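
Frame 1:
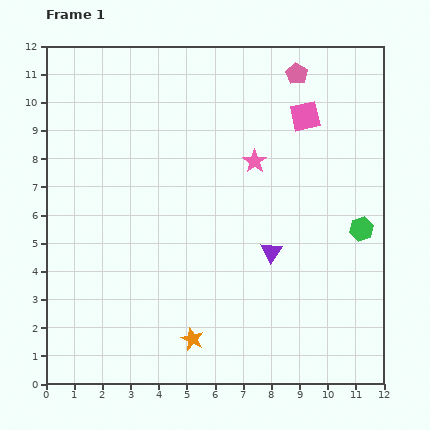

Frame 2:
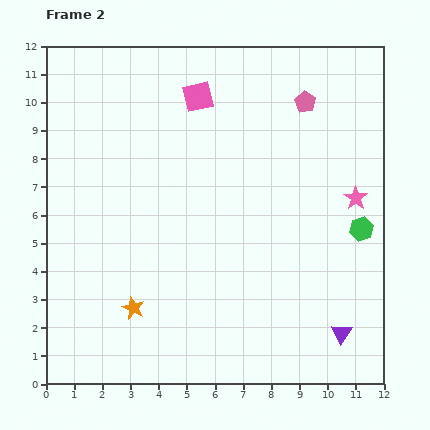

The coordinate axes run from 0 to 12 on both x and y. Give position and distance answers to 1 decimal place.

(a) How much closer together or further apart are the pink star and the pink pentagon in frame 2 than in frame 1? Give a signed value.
+0.4

Distance in frame 1: 3.4. Distance in frame 2: 3.8.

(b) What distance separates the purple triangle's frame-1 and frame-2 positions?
3.8

The purple triangle moved from (8.0, 4.7) to (10.5, 1.8), a distance of √(2.5² + 2.9²) ≈ 3.8.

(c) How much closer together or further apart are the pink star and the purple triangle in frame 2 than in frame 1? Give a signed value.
+1.5

Distance in frame 1: 3.3. Distance in frame 2: 4.8.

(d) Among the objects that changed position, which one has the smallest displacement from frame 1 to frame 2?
the pink pentagon

(moved 1.0)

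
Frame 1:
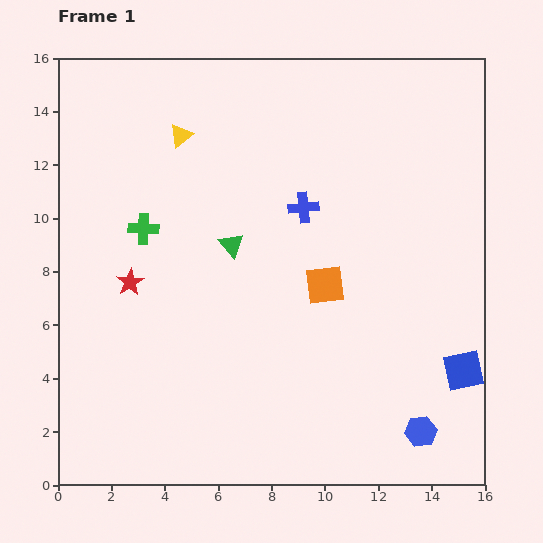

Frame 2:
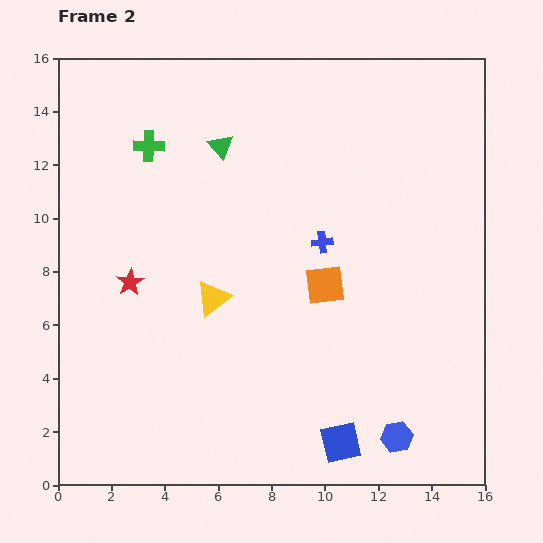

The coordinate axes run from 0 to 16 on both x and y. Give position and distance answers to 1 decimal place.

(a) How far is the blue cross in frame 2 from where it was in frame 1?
1.5

The blue cross moved from (9.2, 10.4) to (9.9, 9.1), a distance of √(0.7² + 1.3²) ≈ 1.5.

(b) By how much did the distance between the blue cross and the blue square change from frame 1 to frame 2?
-1.1

Distance in frame 1: 8.6. Distance in frame 2: 7.5.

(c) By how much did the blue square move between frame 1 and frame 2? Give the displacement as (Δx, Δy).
(-4.6, -2.7)

The blue square was at (15.2, 4.3) in frame 1 and (10.6, 1.6) in frame 2.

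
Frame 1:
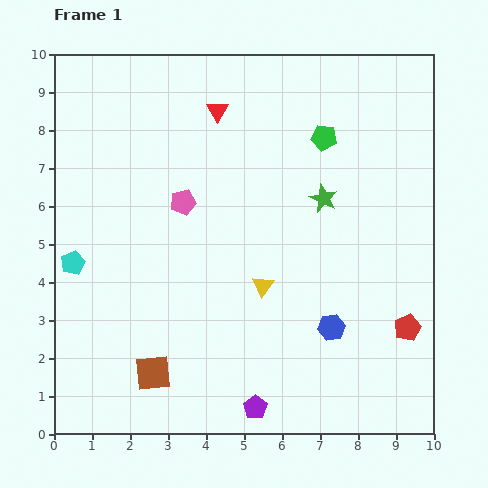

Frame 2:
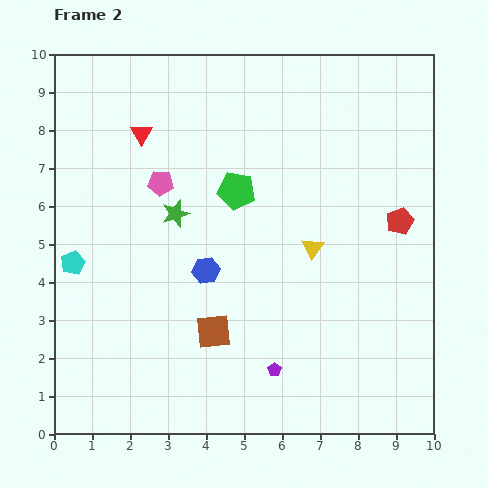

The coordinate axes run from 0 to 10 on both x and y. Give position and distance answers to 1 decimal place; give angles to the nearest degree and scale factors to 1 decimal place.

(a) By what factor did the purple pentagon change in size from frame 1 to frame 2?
0.6×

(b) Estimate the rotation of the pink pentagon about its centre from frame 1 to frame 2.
19° clockwise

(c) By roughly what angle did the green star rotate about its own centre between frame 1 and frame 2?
29° clockwise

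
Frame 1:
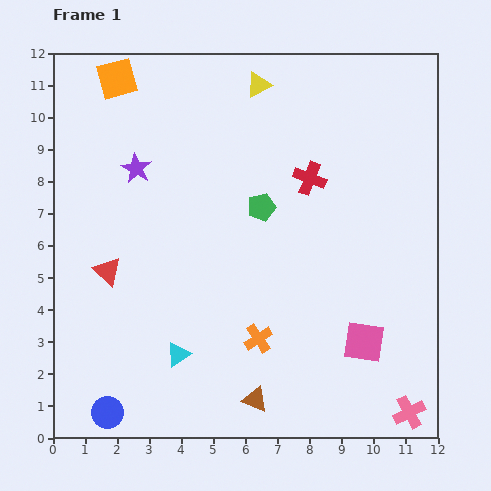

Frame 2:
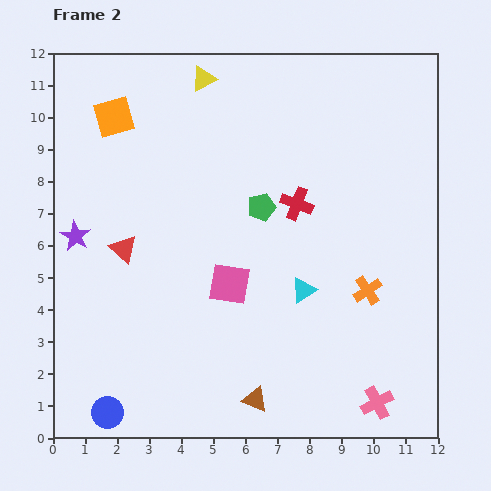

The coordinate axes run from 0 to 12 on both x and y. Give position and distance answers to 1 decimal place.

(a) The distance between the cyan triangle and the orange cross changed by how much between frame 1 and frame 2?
-0.5

Distance in frame 1: 2.5. Distance in frame 2: 2.0.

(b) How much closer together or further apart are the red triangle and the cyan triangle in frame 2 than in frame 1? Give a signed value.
+2.3

Distance in frame 1: 3.4. Distance in frame 2: 5.7.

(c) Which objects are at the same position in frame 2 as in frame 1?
the blue circle, the brown triangle, the green pentagon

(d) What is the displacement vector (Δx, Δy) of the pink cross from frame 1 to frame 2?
(-1.0, 0.3)

The pink cross was at (11.1, 0.8) in frame 1 and (10.1, 1.1) in frame 2.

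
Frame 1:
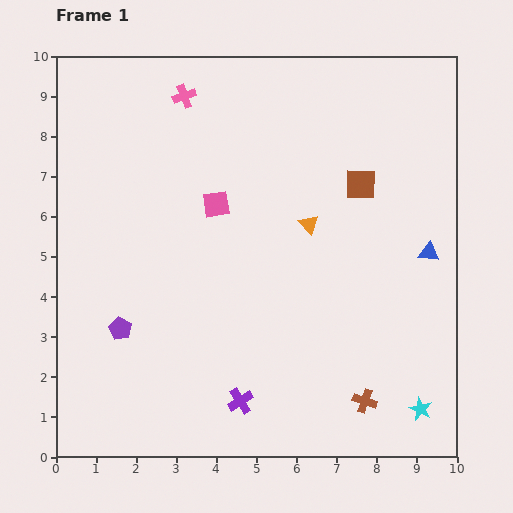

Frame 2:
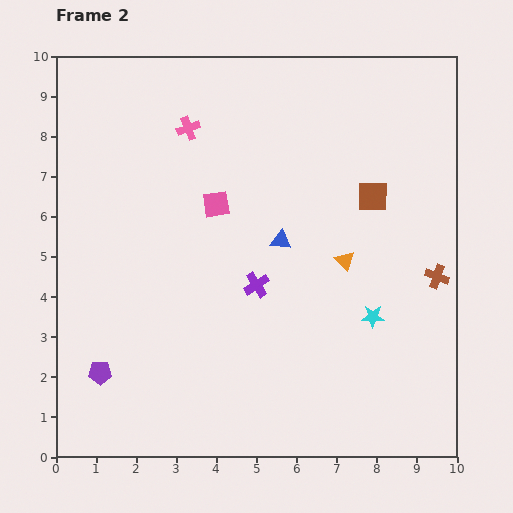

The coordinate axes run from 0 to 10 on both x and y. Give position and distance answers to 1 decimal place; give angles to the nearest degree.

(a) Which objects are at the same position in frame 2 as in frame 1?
the pink square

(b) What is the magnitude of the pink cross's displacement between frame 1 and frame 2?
0.8

The pink cross moved from (3.2, 9.0) to (3.3, 8.2), a distance of √(0.1² + 0.8²) ≈ 0.8.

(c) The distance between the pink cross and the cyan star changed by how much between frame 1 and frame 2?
-3.2

Distance in frame 1: 9.8. Distance in frame 2: 6.6.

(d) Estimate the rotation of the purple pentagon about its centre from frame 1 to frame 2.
31° counter-clockwise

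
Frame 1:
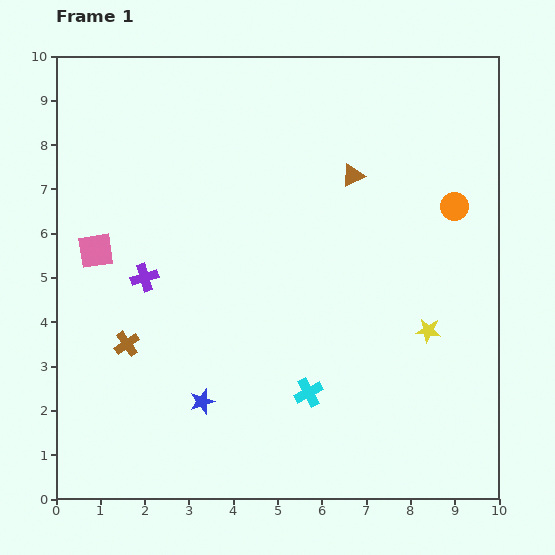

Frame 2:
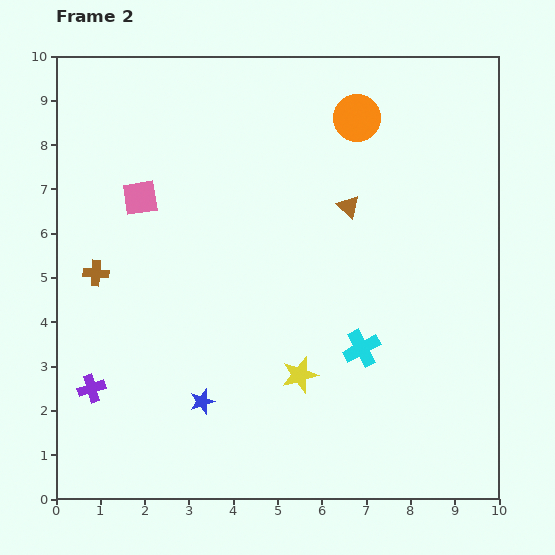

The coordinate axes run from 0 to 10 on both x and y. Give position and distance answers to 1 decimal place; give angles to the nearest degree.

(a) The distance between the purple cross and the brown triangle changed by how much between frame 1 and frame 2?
+1.9

Distance in frame 1: 5.2. Distance in frame 2: 7.1.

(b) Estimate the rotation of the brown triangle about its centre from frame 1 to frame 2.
51° counter-clockwise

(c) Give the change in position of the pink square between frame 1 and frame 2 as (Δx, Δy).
(1.0, 1.2)

The pink square was at (0.9, 5.6) in frame 1 and (1.9, 6.8) in frame 2.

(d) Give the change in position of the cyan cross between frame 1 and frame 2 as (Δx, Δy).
(1.2, 1.0)

The cyan cross was at (5.7, 2.4) in frame 1 and (6.9, 3.4) in frame 2.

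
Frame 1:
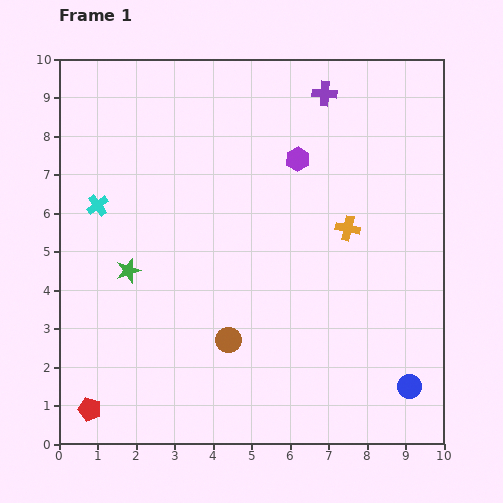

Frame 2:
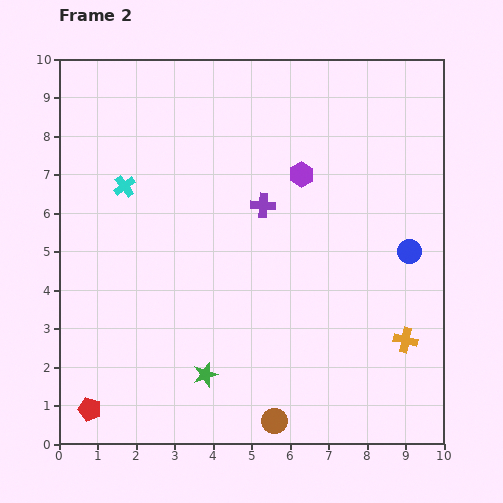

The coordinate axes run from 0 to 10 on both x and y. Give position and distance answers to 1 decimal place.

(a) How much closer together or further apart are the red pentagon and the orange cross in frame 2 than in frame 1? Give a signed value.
+0.2

Distance in frame 1: 8.2. Distance in frame 2: 8.4.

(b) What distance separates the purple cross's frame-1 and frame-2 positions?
3.3

The purple cross moved from (6.9, 9.1) to (5.3, 6.2), a distance of √(1.6² + 2.9²) ≈ 3.3.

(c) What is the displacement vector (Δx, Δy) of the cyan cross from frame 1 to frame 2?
(0.7, 0.5)

The cyan cross was at (1.0, 6.2) in frame 1 and (1.7, 6.7) in frame 2.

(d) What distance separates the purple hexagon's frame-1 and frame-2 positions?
0.4

The purple hexagon moved from (6.2, 7.4) to (6.3, 7.0), a distance of √(0.1² + 0.4²) ≈ 0.4.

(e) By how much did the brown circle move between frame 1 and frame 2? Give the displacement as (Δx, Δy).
(1.2, -2.1)

The brown circle was at (4.4, 2.7) in frame 1 and (5.6, 0.6) in frame 2.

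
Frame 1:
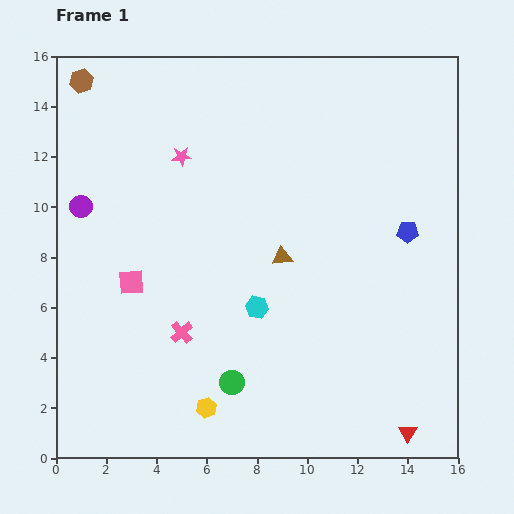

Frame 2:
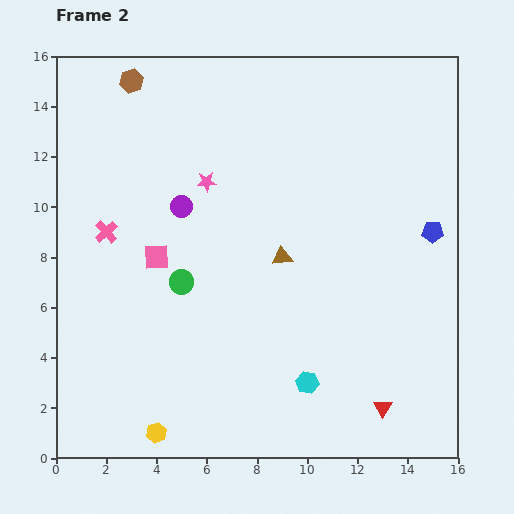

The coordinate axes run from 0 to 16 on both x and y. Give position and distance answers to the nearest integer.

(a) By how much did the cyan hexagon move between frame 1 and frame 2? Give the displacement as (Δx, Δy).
(2, -3)

The cyan hexagon was at (8, 6) in frame 1 and (10, 3) in frame 2.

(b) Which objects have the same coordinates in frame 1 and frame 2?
the brown triangle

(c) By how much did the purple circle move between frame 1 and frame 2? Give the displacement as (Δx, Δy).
(4, 0)

The purple circle was at (1, 10) in frame 1 and (5, 10) in frame 2.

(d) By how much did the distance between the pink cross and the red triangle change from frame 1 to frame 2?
+3

Distance in frame 1: 10. Distance in frame 2: 13.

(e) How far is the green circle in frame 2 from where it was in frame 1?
4

The green circle moved from (7, 3) to (5, 7), a distance of √(2² + 4²) ≈ 4.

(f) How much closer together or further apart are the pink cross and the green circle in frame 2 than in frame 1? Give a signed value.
+1

Distance in frame 1: 3. Distance in frame 2: 4.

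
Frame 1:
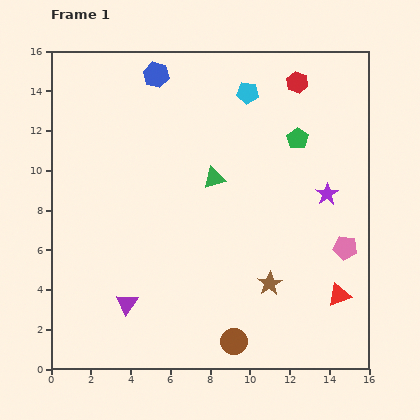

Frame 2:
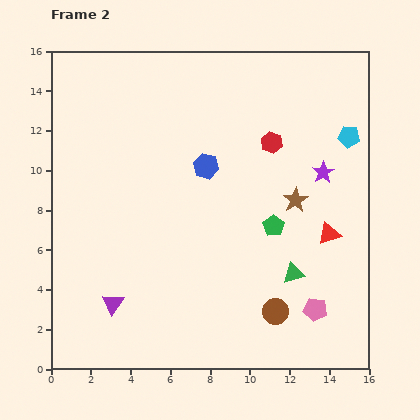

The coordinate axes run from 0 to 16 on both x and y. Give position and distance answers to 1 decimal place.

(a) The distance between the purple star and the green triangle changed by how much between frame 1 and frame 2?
-0.5

Distance in frame 1: 5.8. Distance in frame 2: 5.3.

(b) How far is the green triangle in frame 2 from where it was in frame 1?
6.2

The green triangle moved from (8.2, 9.6) to (12.2, 4.8), a distance of √(4.0² + 4.8²) ≈ 6.2.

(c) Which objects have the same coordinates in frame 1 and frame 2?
none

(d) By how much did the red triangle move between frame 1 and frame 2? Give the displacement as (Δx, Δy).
(-0.5, 3.1)

The red triangle was at (14.5, 3.7) in frame 1 and (14.0, 6.8) in frame 2.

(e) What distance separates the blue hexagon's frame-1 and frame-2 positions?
5.2

The blue hexagon moved from (5.3, 14.8) to (7.8, 10.2), a distance of √(2.5² + 4.6²) ≈ 5.2.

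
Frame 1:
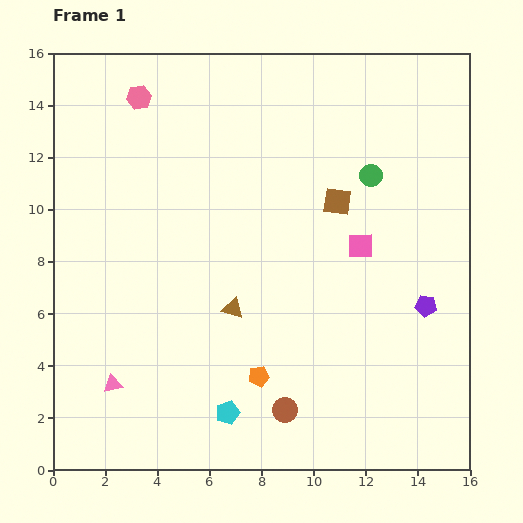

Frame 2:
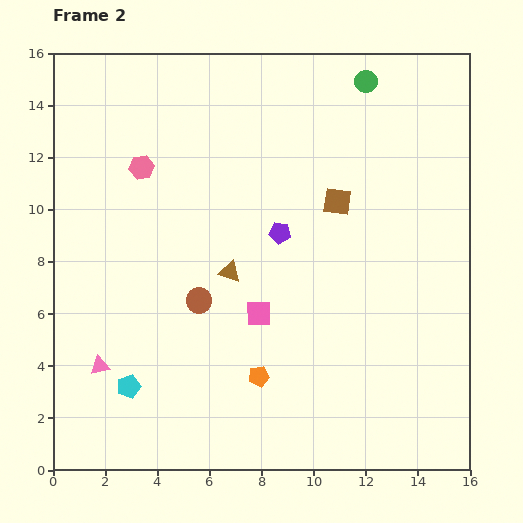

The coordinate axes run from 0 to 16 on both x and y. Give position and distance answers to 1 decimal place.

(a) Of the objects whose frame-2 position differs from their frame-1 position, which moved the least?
the pink triangle

(moved 0.9)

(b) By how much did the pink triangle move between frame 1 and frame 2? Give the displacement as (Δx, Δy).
(-0.5, 0.7)

The pink triangle was at (2.3, 3.3) in frame 1 and (1.8, 4.0) in frame 2.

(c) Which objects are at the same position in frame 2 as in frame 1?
the orange pentagon, the brown square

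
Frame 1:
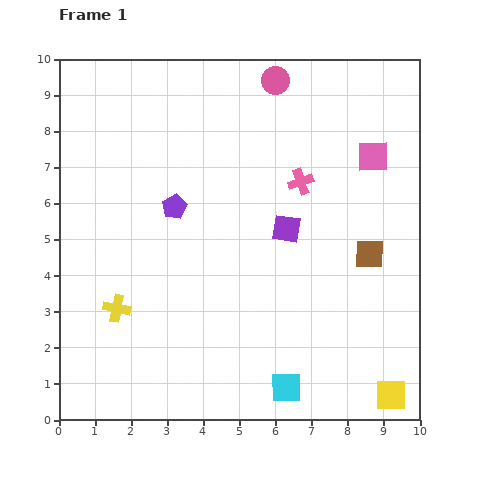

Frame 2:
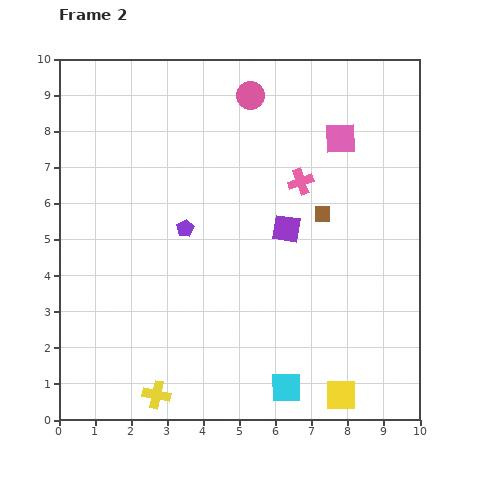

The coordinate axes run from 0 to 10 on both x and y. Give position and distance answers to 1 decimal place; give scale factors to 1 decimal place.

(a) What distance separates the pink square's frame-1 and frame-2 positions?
1.0

The pink square moved from (8.7, 7.3) to (7.8, 7.8), a distance of √(0.9² + 0.5²) ≈ 1.0.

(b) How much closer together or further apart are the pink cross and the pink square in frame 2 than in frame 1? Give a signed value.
-0.5

Distance in frame 1: 2.1. Distance in frame 2: 1.6.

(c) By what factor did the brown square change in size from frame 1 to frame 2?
0.6×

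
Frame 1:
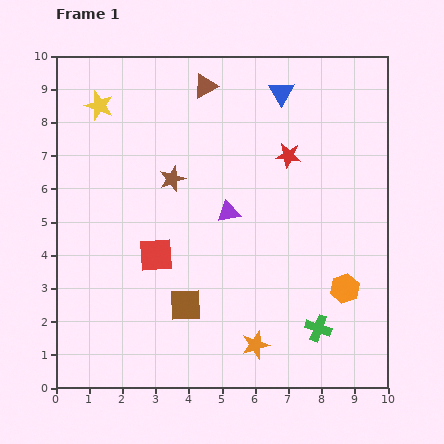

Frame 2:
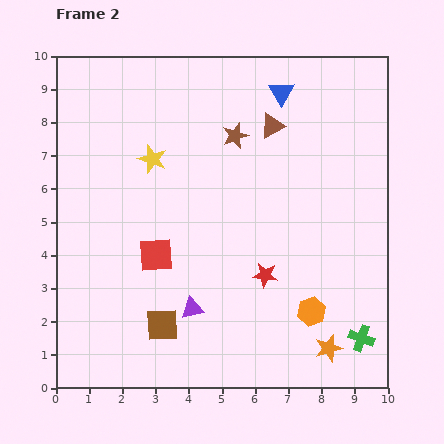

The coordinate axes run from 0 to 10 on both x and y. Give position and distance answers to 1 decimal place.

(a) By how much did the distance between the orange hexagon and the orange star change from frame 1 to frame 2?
-2.0

Distance in frame 1: 3.2. Distance in frame 2: 1.2.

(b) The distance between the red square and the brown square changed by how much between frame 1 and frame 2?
+0.4

Distance in frame 1: 1.7. Distance in frame 2: 2.1.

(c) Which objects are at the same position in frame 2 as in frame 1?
the blue triangle, the red square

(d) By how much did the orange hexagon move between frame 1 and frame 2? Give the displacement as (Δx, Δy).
(-1.0, -0.7)

The orange hexagon was at (8.7, 3.0) in frame 1 and (7.7, 2.3) in frame 2.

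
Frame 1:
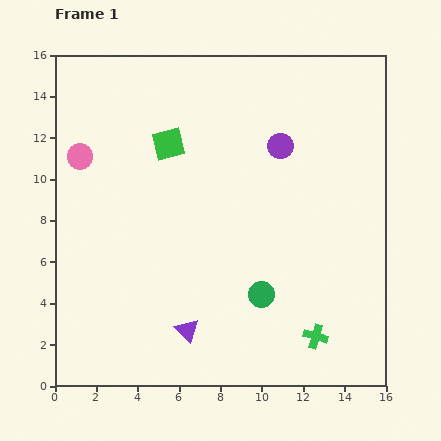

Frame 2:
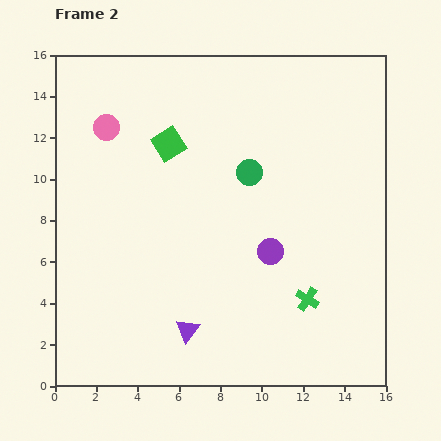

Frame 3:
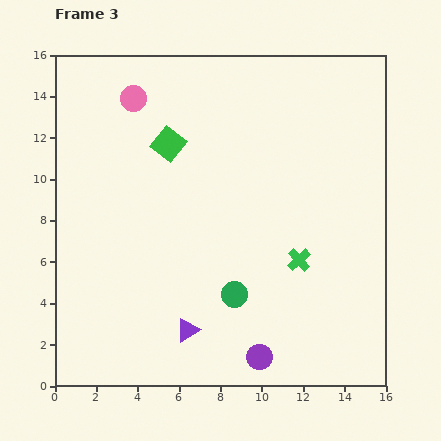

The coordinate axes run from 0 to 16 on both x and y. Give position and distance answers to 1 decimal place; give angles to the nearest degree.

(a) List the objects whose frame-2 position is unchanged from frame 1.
the green square, the purple triangle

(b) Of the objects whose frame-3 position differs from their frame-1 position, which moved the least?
the green circle

(moved 1.3)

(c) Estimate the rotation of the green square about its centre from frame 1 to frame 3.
38° counter-clockwise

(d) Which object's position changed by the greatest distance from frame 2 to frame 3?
the green circle

(moved 5.9; next 5.1)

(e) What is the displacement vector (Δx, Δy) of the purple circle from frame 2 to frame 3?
(-0.5, -5.1)

The purple circle was at (10.4, 6.5) in frame 2 and (9.9, 1.4) in frame 3.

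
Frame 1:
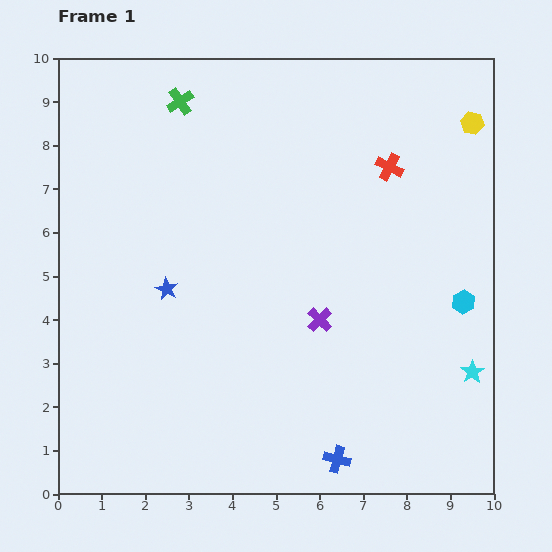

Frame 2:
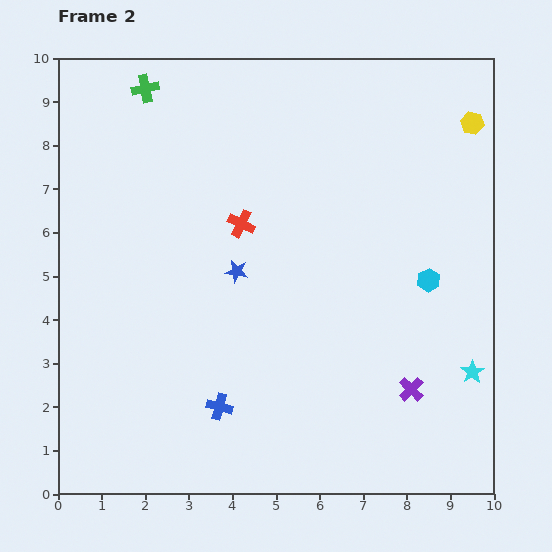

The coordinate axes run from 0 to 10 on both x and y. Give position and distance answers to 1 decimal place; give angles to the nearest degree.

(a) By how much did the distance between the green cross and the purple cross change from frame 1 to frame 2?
+3.3

Distance in frame 1: 5.9. Distance in frame 2: 9.2.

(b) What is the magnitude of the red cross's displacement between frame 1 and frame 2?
3.6

The red cross moved from (7.6, 7.5) to (4.2, 6.2), a distance of √(3.4² + 1.3²) ≈ 3.6.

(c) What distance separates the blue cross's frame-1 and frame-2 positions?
3.0

The blue cross moved from (6.4, 0.8) to (3.7, 2.0), a distance of √(2.7² + 1.2²) ≈ 3.0.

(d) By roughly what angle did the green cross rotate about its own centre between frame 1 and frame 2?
22° clockwise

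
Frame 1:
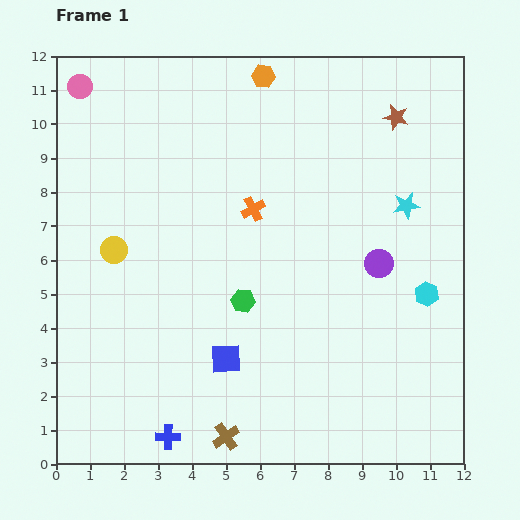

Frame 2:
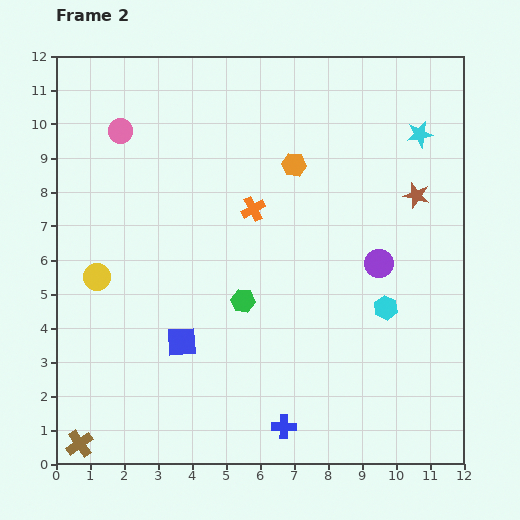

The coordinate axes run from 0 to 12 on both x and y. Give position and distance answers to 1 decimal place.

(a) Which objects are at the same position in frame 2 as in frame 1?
the orange cross, the purple circle, the green hexagon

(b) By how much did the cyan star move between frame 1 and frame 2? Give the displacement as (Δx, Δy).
(0.4, 2.1)

The cyan star was at (10.3, 7.6) in frame 1 and (10.7, 9.7) in frame 2.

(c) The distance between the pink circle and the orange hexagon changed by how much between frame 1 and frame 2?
-0.2

Distance in frame 1: 5.4. Distance in frame 2: 5.2.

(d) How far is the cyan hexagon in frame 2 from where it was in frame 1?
1.3

The cyan hexagon moved from (10.9, 5.0) to (9.7, 4.6), a distance of √(1.2² + 0.4²) ≈ 1.3.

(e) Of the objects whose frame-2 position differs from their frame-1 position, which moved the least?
the yellow circle

(moved 0.9)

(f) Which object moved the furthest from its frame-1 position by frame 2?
the brown cross

(moved 4.3; next 3.4)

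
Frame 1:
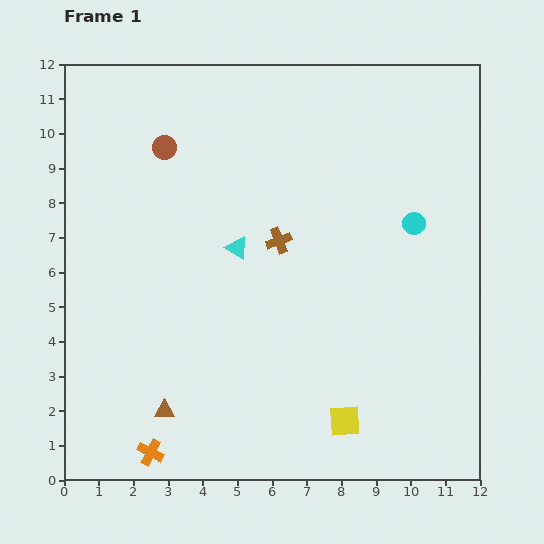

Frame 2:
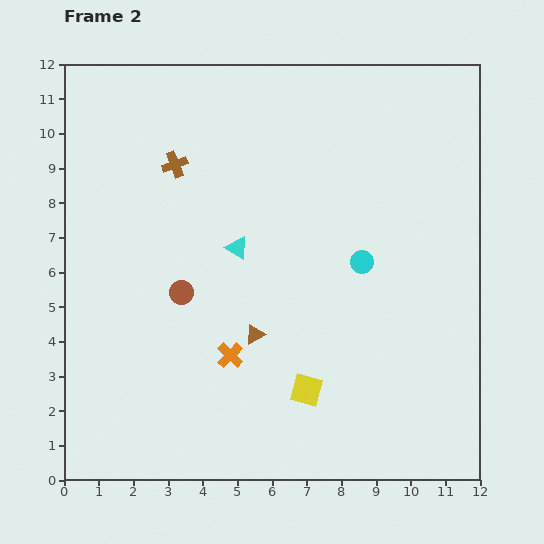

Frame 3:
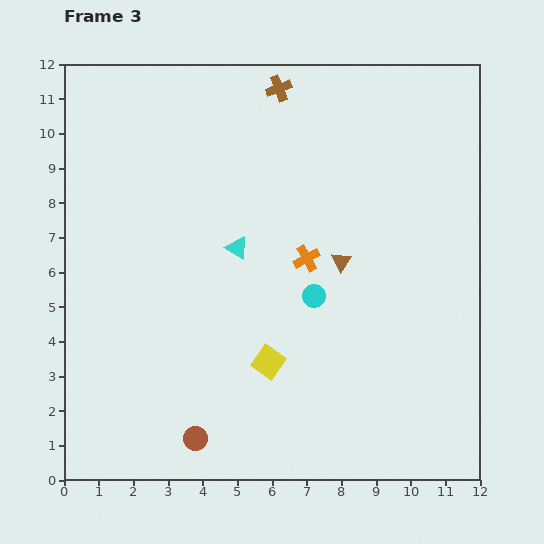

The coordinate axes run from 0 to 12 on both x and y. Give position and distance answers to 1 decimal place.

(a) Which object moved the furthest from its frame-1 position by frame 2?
the brown circle

(moved 4.2; next 3.7)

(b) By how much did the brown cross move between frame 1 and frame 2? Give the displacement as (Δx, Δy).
(-3.0, 2.2)

The brown cross was at (6.2, 6.9) in frame 1 and (3.2, 9.1) in frame 2.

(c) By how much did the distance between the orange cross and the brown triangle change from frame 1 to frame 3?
-0.3

Distance in frame 1: 1.3. Distance in frame 3: 1.0.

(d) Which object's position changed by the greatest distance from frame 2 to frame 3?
the brown circle

(moved 4.2; next 3.7)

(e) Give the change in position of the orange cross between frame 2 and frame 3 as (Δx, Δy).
(2.2, 2.8)

The orange cross was at (4.8, 3.6) in frame 2 and (7.0, 6.4) in frame 3.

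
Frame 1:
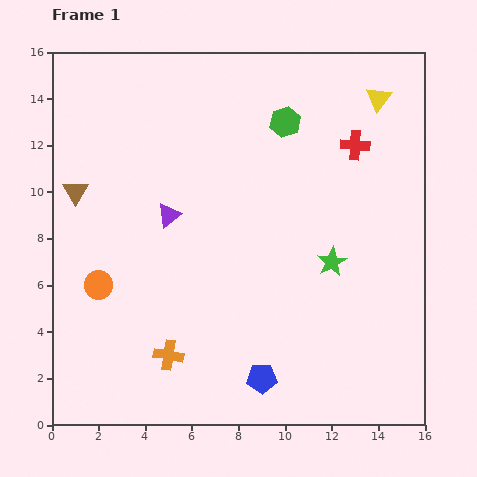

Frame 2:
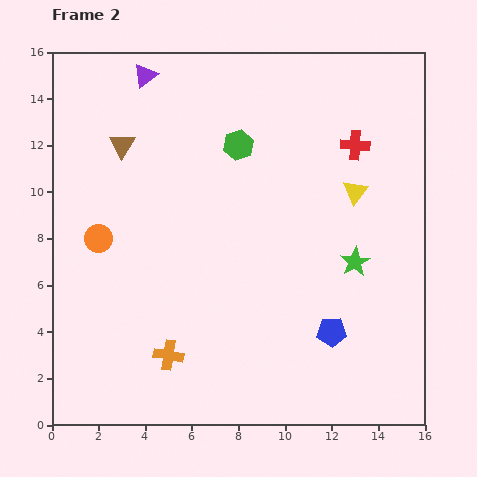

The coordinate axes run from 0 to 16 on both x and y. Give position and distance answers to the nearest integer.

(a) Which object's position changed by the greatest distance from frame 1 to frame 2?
the purple triangle

(moved 6; next 4)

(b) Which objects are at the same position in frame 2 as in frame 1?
the red cross, the orange cross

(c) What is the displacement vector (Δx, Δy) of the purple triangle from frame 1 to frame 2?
(-1, 6)

The purple triangle was at (5, 9) in frame 1 and (4, 15) in frame 2.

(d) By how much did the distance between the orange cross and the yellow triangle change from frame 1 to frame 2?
-3

Distance in frame 1: 14. Distance in frame 2: 11.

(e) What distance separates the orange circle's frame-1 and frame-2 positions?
2

The orange circle moved from (2, 6) to (2, 8), a distance of √(0² + 2²) ≈ 2.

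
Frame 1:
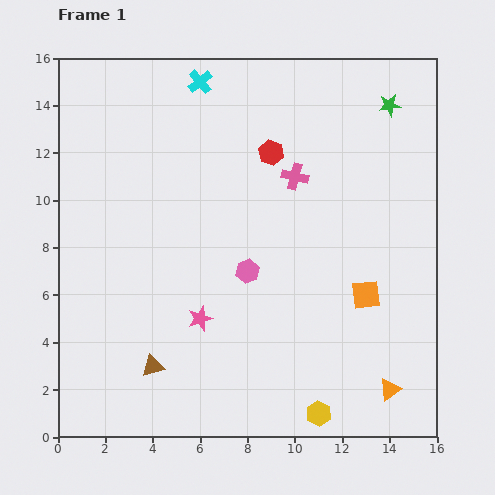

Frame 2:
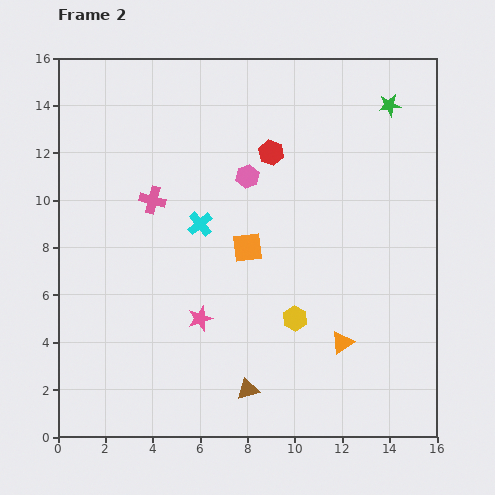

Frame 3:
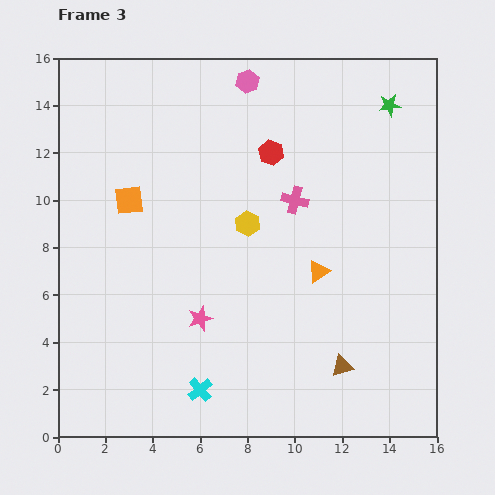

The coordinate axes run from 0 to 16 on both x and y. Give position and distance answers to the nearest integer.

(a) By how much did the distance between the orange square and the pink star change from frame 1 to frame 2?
-3

Distance in frame 1: 7. Distance in frame 2: 4.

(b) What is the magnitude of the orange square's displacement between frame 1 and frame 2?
5

The orange square moved from (13, 6) to (8, 8), a distance of √(5² + 2²) ≈ 5.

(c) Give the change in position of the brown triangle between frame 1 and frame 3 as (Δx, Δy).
(8, 0)

The brown triangle was at (4, 3) in frame 1 and (12, 3) in frame 3.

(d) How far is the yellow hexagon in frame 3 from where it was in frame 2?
4

The yellow hexagon moved from (10, 5) to (8, 9), a distance of √(2² + 4²) ≈ 4.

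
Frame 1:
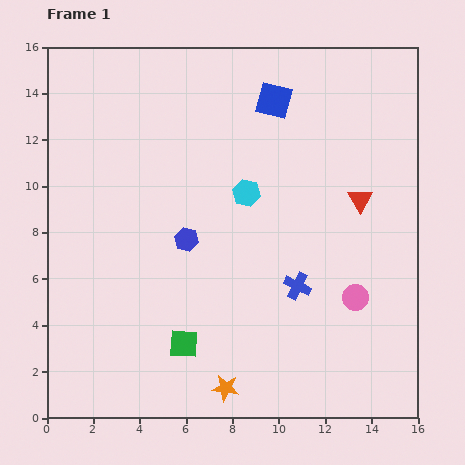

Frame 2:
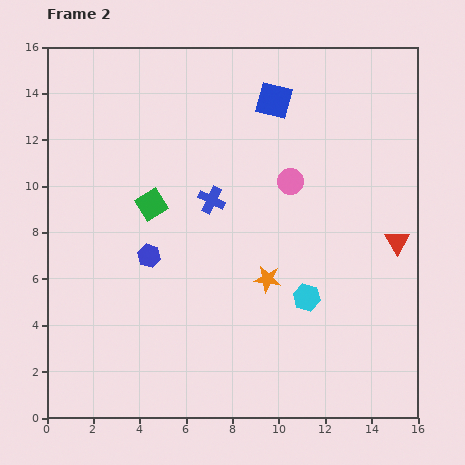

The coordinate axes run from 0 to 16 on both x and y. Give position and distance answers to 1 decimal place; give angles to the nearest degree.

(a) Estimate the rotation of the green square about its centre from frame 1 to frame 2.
34° counter-clockwise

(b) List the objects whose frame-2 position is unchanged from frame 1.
the blue square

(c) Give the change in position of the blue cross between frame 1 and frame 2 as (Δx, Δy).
(-3.7, 3.7)

The blue cross was at (10.8, 5.7) in frame 1 and (7.1, 9.4) in frame 2.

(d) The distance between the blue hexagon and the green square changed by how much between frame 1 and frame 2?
-2.3

Distance in frame 1: 4.5. Distance in frame 2: 2.2.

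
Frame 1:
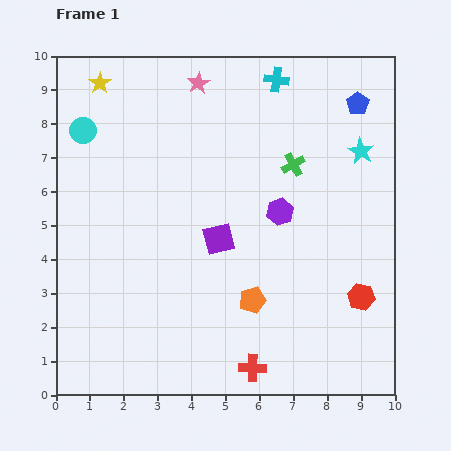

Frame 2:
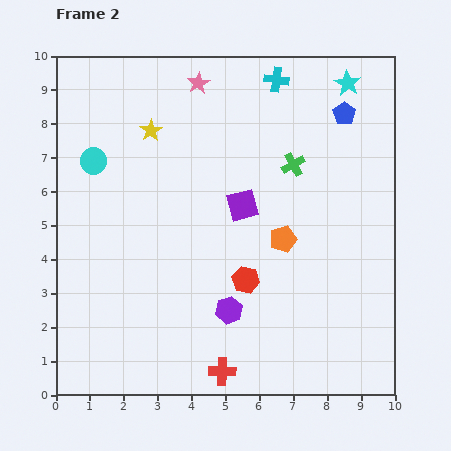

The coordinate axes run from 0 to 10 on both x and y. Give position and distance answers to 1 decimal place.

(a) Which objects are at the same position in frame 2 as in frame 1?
the green cross, the cyan cross, the pink star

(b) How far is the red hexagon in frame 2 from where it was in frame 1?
3.4

The red hexagon moved from (9.0, 2.9) to (5.6, 3.4), a distance of √(3.4² + 0.5²) ≈ 3.4.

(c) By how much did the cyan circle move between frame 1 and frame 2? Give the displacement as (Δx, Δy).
(0.3, -0.9)

The cyan circle was at (0.8, 7.8) in frame 1 and (1.1, 6.9) in frame 2.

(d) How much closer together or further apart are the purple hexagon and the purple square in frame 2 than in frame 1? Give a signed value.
+1.1

Distance in frame 1: 2.0. Distance in frame 2: 3.1.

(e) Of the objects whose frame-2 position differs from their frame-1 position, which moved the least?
the blue pentagon

(moved 0.5)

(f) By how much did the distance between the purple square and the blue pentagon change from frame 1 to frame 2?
-1.7

Distance in frame 1: 5.7. Distance in frame 2: 4.0.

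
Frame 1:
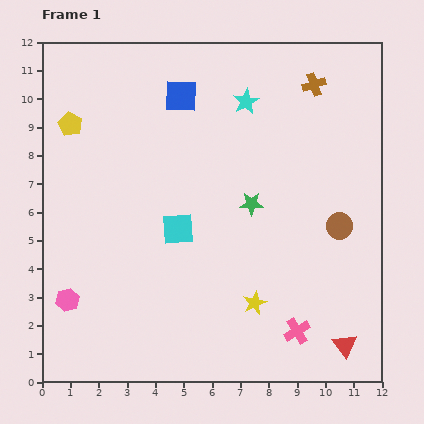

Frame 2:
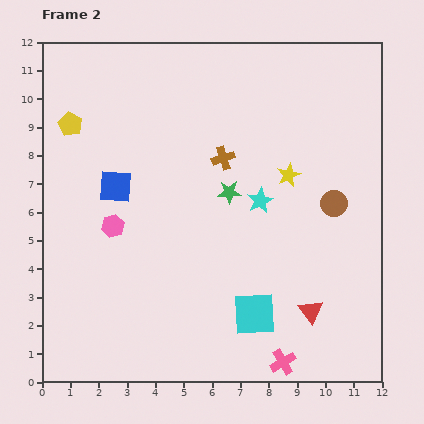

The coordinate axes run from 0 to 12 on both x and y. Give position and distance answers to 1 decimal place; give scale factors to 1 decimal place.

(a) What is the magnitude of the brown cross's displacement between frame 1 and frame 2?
4.1

The brown cross moved from (9.6, 10.5) to (6.4, 7.9), a distance of √(3.2² + 2.6²) ≈ 4.1.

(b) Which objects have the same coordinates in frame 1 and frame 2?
the yellow pentagon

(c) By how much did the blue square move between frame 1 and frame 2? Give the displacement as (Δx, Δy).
(-2.3, -3.2)

The blue square was at (4.9, 10.1) in frame 1 and (2.6, 6.9) in frame 2.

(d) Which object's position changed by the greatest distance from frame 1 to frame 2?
the yellow star

(moved 4.7; next 4.1)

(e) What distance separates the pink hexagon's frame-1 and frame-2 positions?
3.1

The pink hexagon moved from (0.9, 2.9) to (2.5, 5.5), a distance of √(1.6² + 2.6²) ≈ 3.1.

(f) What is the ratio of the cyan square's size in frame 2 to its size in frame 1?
1.4×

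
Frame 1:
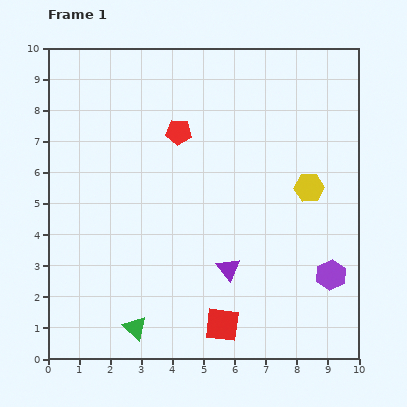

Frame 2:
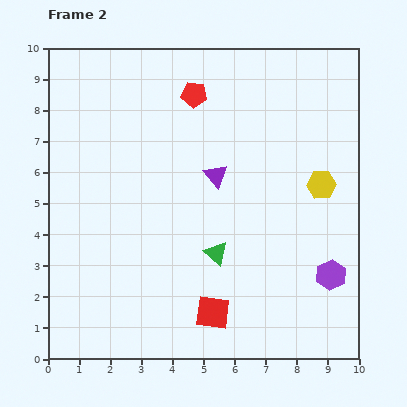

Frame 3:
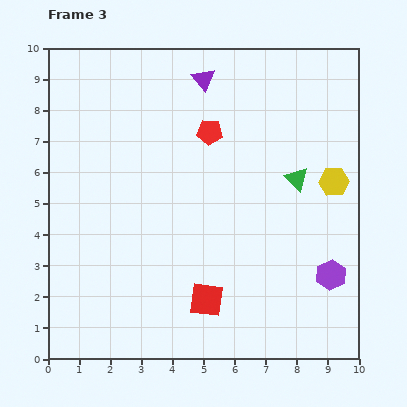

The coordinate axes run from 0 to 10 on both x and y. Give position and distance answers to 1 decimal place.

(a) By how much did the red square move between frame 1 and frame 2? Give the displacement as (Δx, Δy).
(-0.3, 0.4)

The red square was at (5.6, 1.1) in frame 1 and (5.3, 1.5) in frame 2.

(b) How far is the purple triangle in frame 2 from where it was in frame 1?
3.0

The purple triangle moved from (5.8, 2.9) to (5.4, 5.9), a distance of √(0.4² + 3.0²) ≈ 3.0.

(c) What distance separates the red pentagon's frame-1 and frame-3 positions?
1.0

The red pentagon moved from (4.2, 7.3) to (5.2, 7.3), a distance of √(1.0² + 0.0²) ≈ 1.0.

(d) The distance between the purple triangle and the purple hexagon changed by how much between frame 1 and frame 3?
+4.2

Distance in frame 1: 3.3. Distance in frame 3: 7.5.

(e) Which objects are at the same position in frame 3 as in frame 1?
the purple hexagon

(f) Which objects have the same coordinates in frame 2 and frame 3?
the purple hexagon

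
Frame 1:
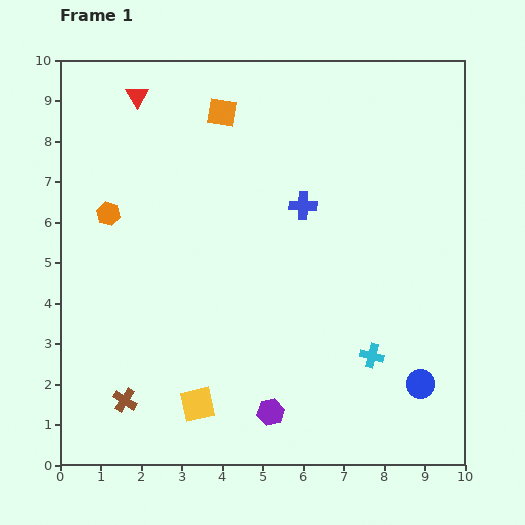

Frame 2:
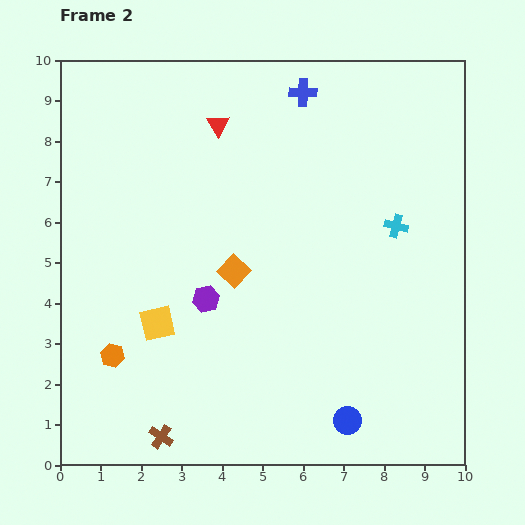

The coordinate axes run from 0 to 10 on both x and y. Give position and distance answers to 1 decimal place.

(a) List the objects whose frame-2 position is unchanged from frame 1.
none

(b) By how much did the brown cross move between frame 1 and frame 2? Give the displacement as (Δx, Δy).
(0.9, -0.9)

The brown cross was at (1.6, 1.6) in frame 1 and (2.5, 0.7) in frame 2.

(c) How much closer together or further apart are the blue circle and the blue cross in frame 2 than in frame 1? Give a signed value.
+2.9

Distance in frame 1: 5.3. Distance in frame 2: 8.2.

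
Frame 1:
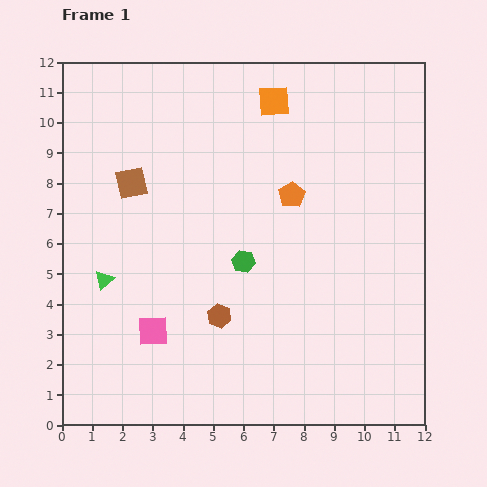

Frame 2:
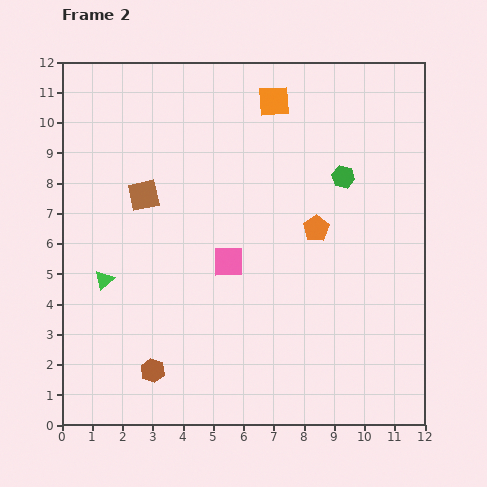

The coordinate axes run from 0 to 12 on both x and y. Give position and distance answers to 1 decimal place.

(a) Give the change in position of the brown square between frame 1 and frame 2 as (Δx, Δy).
(0.4, -0.4)

The brown square was at (2.3, 8.0) in frame 1 and (2.7, 7.6) in frame 2.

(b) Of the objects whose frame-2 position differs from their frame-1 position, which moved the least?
the brown square

(moved 0.6)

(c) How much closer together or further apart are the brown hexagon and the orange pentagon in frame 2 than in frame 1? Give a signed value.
+2.5

Distance in frame 1: 4.7. Distance in frame 2: 7.2.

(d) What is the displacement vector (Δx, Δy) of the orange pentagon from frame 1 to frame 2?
(0.8, -1.1)

The orange pentagon was at (7.6, 7.6) in frame 1 and (8.4, 6.5) in frame 2.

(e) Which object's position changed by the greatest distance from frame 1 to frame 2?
the green hexagon

(moved 4.3; next 3.4)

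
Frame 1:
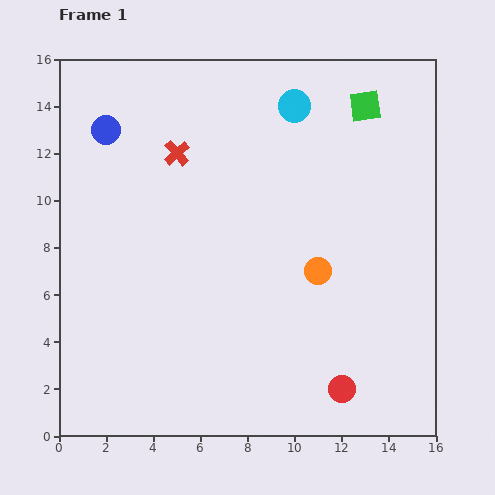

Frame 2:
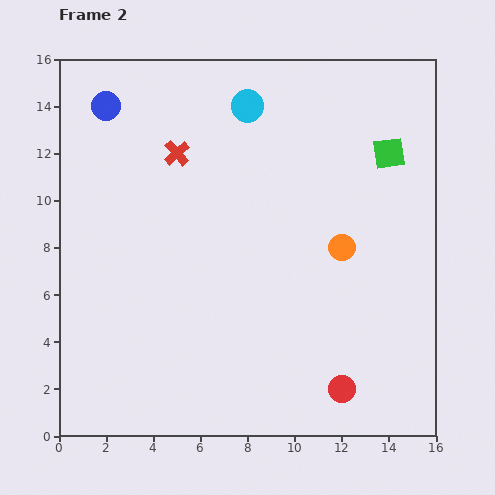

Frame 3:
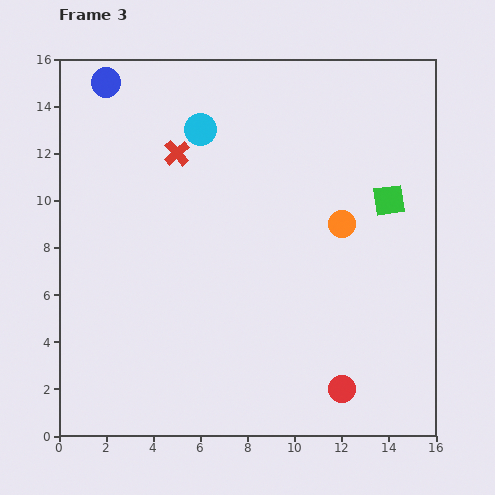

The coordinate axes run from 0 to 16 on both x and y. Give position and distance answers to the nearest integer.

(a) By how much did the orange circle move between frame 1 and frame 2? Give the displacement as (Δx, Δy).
(1, 1)

The orange circle was at (11, 7) in frame 1 and (12, 8) in frame 2.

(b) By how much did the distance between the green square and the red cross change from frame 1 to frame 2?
+1

Distance in frame 1: 8. Distance in frame 2: 9.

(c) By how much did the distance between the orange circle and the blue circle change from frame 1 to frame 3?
+1

Distance in frame 1: 11. Distance in frame 3: 12.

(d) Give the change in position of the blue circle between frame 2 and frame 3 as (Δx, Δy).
(0, 1)

The blue circle was at (2, 14) in frame 2 and (2, 15) in frame 3.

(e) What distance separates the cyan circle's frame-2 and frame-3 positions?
2

The cyan circle moved from (8, 14) to (6, 13), a distance of √(2² + 1²) ≈ 2.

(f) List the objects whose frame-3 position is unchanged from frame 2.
the red cross, the red circle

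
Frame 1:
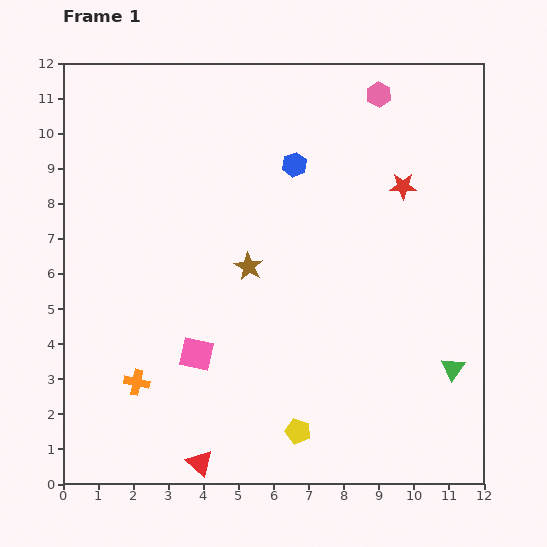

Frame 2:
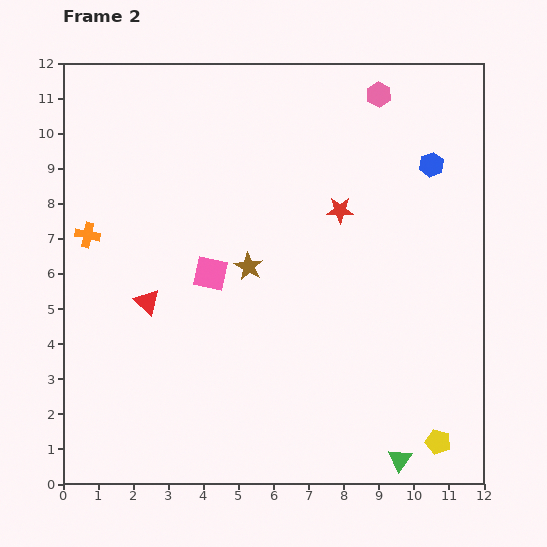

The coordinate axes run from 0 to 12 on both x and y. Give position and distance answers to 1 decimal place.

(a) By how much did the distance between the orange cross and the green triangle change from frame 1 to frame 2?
+2.0

Distance in frame 1: 9.0. Distance in frame 2: 11.0.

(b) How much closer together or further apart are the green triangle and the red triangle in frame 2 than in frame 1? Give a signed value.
+0.8

Distance in frame 1: 7.7. Distance in frame 2: 8.5.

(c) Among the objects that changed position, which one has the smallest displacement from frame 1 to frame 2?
the red star

(moved 1.9)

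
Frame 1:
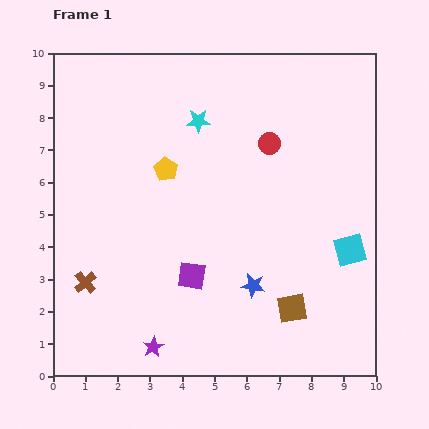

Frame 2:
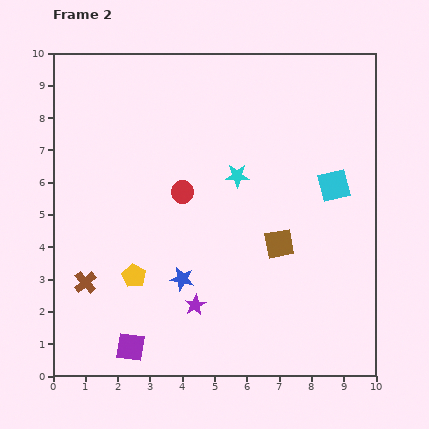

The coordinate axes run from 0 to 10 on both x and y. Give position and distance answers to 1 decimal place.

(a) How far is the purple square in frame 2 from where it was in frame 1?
2.9

The purple square moved from (4.3, 3.1) to (2.4, 0.9), a distance of √(1.9² + 2.2²) ≈ 2.9.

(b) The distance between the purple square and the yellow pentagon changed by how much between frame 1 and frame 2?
-1.2

Distance in frame 1: 3.4. Distance in frame 2: 2.2.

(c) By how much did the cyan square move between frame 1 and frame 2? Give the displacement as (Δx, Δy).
(-0.5, 2.0)

The cyan square was at (9.2, 3.9) in frame 1 and (8.7, 5.9) in frame 2.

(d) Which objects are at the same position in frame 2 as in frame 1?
the brown cross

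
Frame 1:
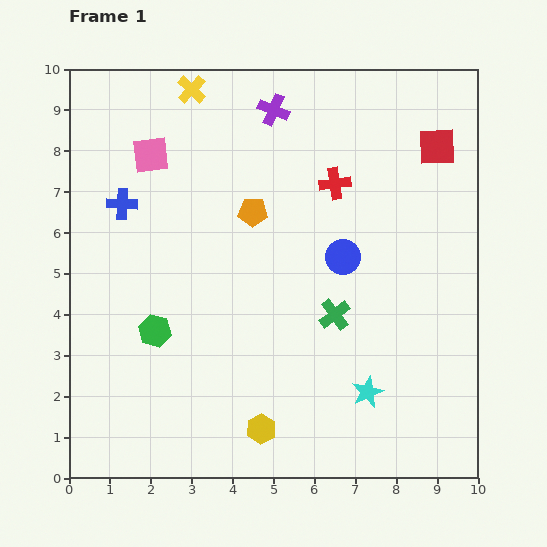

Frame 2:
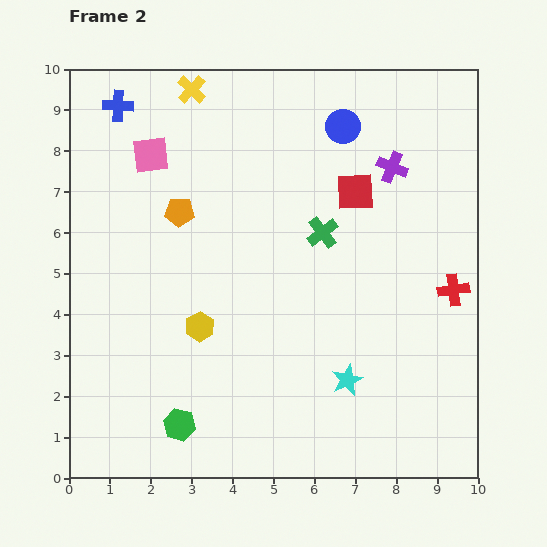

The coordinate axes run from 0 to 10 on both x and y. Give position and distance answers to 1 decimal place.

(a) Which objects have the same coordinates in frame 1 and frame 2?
the yellow cross, the pink square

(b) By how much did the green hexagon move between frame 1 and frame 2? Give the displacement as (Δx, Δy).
(0.6, -2.3)

The green hexagon was at (2.1, 3.6) in frame 1 and (2.7, 1.3) in frame 2.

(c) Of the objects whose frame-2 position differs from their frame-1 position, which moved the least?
the cyan star

(moved 0.6)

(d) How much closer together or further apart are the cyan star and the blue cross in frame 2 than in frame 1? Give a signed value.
+1.1

Distance in frame 1: 7.6. Distance in frame 2: 8.7.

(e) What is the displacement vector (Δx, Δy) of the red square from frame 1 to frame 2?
(-2.0, -1.1)

The red square was at (9.0, 8.1) in frame 1 and (7.0, 7.0) in frame 2.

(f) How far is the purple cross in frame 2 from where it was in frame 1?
3.2

The purple cross moved from (5.0, 9.0) to (7.9, 7.6), a distance of √(2.9² + 1.4²) ≈ 3.2.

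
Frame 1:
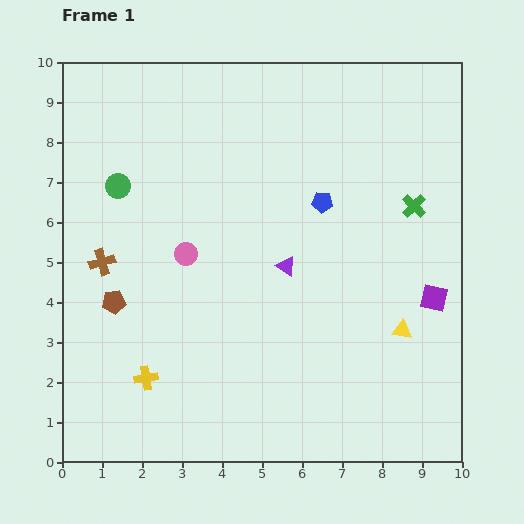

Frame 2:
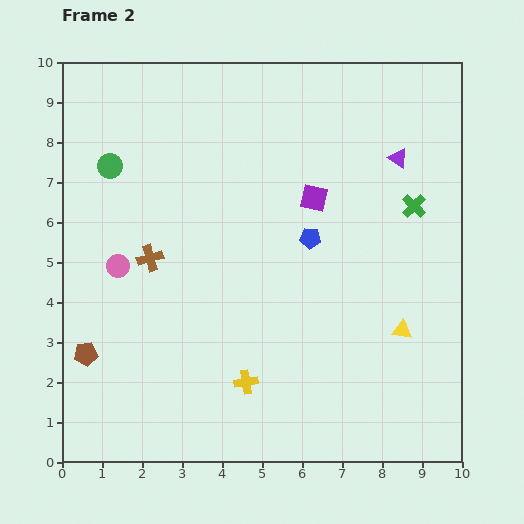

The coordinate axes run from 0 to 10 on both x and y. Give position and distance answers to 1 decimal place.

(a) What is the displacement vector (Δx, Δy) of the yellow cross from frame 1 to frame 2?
(2.5, -0.1)

The yellow cross was at (2.1, 2.1) in frame 1 and (4.6, 2.0) in frame 2.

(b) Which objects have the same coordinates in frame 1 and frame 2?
the yellow triangle, the green cross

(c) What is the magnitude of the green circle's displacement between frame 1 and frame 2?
0.5

The green circle moved from (1.4, 6.9) to (1.2, 7.4), a distance of √(0.2² + 0.5²) ≈ 0.5.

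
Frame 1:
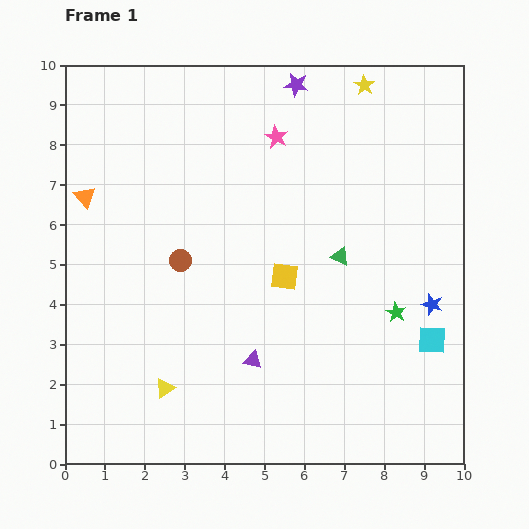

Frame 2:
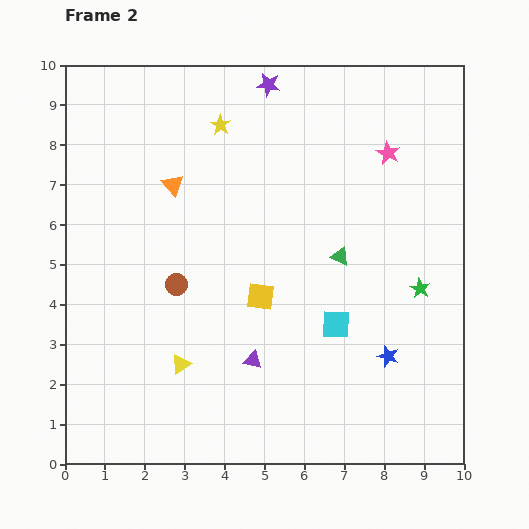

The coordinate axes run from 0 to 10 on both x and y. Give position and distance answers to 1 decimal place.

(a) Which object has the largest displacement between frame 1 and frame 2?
the yellow star

(moved 3.7; next 2.8)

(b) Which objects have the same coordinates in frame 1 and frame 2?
the green triangle, the purple triangle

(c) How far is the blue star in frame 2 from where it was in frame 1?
1.7

The blue star moved from (9.2, 4.0) to (8.1, 2.7), a distance of √(1.1² + 1.3²) ≈ 1.7.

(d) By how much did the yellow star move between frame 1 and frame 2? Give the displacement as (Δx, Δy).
(-3.6, -1.0)

The yellow star was at (7.5, 9.5) in frame 1 and (3.9, 8.5) in frame 2.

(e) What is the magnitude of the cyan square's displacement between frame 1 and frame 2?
2.4

The cyan square moved from (9.2, 3.1) to (6.8, 3.5), a distance of √(2.4² + 0.4²) ≈ 2.4.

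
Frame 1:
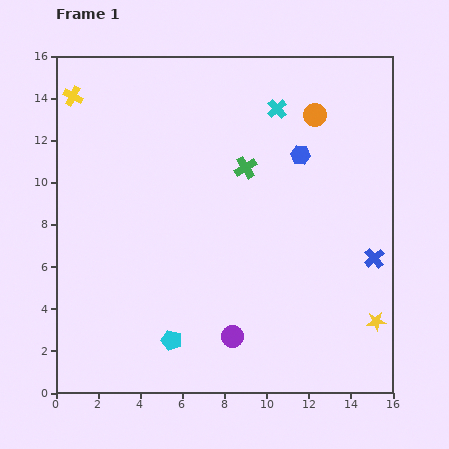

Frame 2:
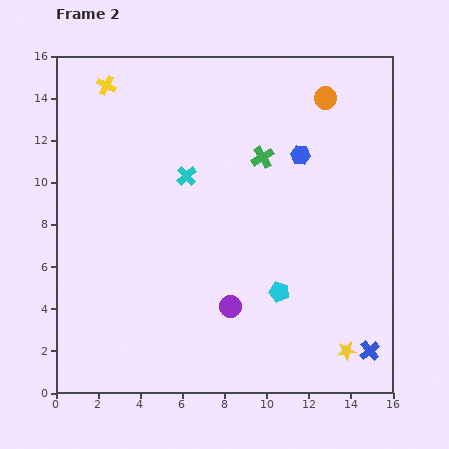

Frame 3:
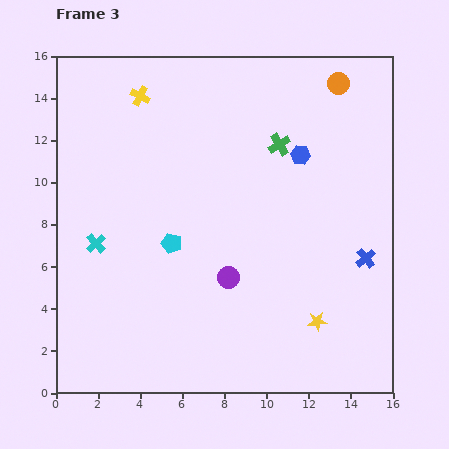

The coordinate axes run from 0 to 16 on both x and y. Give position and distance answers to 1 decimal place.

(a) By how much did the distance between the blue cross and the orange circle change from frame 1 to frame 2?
+4.8

Distance in frame 1: 7.4. Distance in frame 2: 12.2.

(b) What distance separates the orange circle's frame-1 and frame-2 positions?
0.9

The orange circle moved from (12.3, 13.2) to (12.8, 14.0), a distance of √(0.5² + 0.8²) ≈ 0.9.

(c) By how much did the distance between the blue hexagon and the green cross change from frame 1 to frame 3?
-1.6

Distance in frame 1: 2.7. Distance in frame 3: 1.1.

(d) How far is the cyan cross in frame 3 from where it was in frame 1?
10.7

The cyan cross moved from (10.5, 13.5) to (1.9, 7.1), a distance of √(8.6² + 6.4²) ≈ 10.7.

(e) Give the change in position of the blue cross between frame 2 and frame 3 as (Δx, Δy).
(-0.2, 4.4)

The blue cross was at (14.9, 2.0) in frame 2 and (14.7, 6.4) in frame 3.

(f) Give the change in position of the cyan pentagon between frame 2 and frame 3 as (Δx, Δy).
(-5.1, 2.3)

The cyan pentagon was at (10.6, 4.8) in frame 2 and (5.5, 7.1) in frame 3.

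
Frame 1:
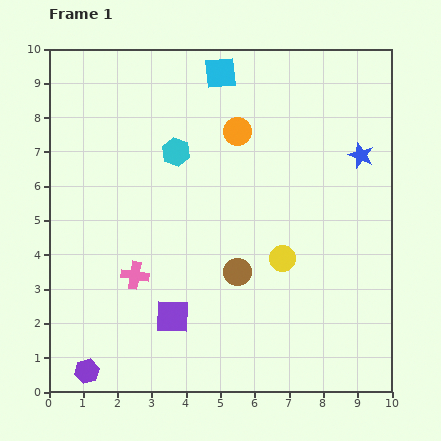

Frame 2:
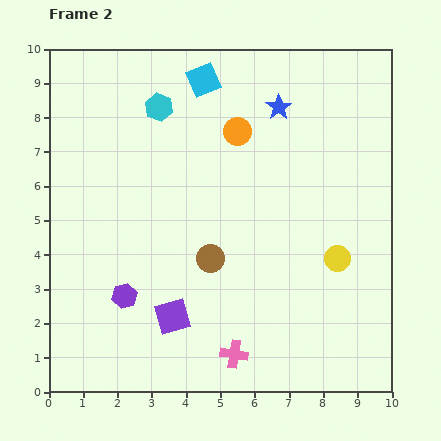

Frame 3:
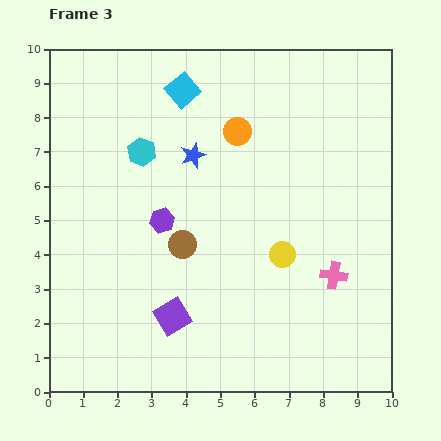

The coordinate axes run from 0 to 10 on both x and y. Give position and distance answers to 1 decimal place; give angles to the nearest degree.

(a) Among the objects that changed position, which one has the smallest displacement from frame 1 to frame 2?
the cyan square

(moved 0.5)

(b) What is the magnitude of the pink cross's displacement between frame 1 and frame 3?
5.8

The pink cross moved from (2.5, 3.4) to (8.3, 3.4), a distance of √(5.8² + 0.0²) ≈ 5.8.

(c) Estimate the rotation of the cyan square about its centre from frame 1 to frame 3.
34° counter-clockwise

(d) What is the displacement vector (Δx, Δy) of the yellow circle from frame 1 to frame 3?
(0.0, 0.1)

The yellow circle was at (6.8, 3.9) in frame 1 and (6.8, 4.0) in frame 3.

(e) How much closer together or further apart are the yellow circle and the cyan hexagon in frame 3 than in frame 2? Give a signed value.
-1.7

Distance in frame 2: 6.8. Distance in frame 3: 5.1.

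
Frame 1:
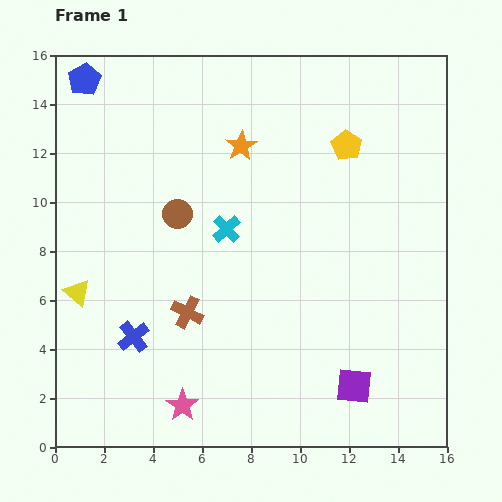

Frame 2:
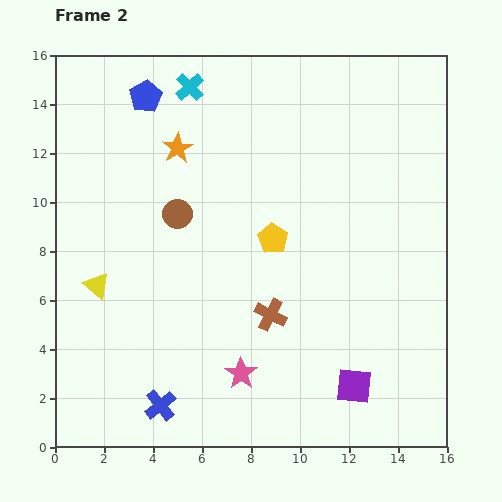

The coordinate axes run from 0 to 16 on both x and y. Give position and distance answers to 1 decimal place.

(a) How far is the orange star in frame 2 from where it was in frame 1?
2.6

The orange star moved from (7.6, 12.3) to (5.0, 12.2), a distance of √(2.6² + 0.1²) ≈ 2.6.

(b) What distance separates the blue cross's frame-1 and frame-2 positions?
3.0

The blue cross moved from (3.2, 4.5) to (4.3, 1.7), a distance of √(1.1² + 2.8²) ≈ 3.0.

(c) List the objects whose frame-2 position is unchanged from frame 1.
the purple square, the brown circle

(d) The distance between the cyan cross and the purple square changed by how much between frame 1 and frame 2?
+5.7

Distance in frame 1: 8.2. Distance in frame 2: 13.9.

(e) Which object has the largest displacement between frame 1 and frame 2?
the cyan cross

(moved 6.0; next 4.8)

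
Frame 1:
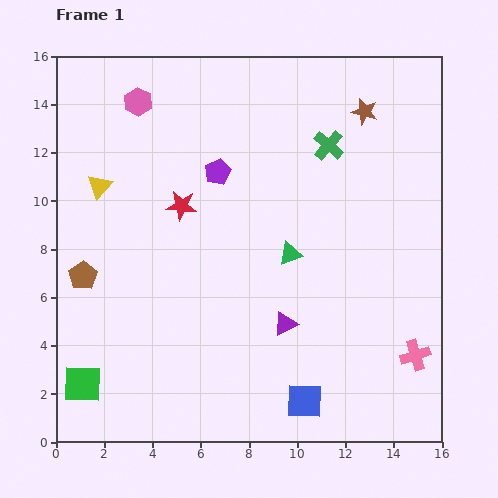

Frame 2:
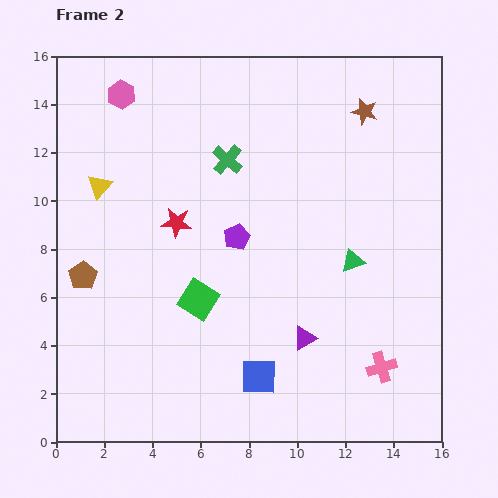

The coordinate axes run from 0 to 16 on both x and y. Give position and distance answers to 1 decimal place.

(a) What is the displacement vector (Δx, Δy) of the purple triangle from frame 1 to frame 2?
(0.8, -0.6)

The purple triangle was at (9.5, 4.9) in frame 1 and (10.3, 4.3) in frame 2.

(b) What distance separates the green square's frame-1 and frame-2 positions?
5.9

The green square moved from (1.1, 2.4) to (5.9, 5.9), a distance of √(4.8² + 3.5²) ≈ 5.9.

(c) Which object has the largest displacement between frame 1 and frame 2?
the green square

(moved 5.9; next 4.2)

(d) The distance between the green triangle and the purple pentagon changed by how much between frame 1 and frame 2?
+0.4

Distance in frame 1: 4.5. Distance in frame 2: 4.9.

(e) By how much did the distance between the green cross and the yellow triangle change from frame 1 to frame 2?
-4.3

Distance in frame 1: 9.7. Distance in frame 2: 5.4.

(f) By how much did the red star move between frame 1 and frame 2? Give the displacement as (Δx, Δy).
(-0.2, -0.7)

The red star was at (5.2, 9.8) in frame 1 and (5.0, 9.1) in frame 2.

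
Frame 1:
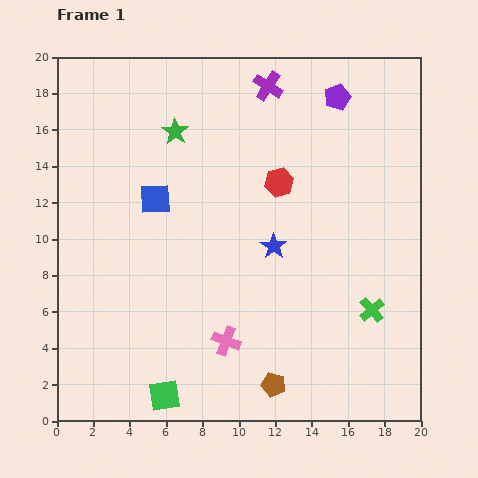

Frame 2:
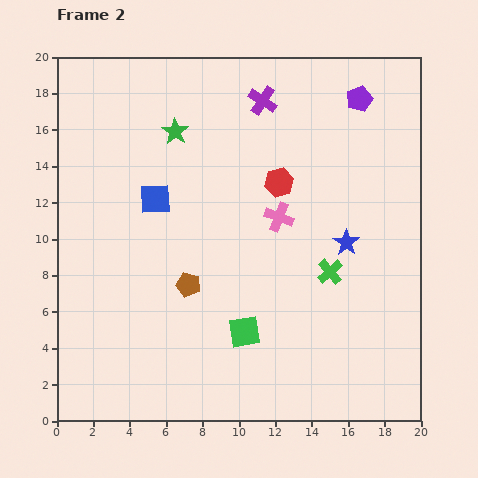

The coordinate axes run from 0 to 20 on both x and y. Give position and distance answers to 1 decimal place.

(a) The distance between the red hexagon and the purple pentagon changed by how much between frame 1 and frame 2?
+0.7

Distance in frame 1: 5.7. Distance in frame 2: 6.4.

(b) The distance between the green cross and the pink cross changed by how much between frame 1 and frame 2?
-4.1

Distance in frame 1: 8.2. Distance in frame 2: 4.1.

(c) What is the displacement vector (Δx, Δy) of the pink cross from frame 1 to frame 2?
(2.9, 6.8)

The pink cross was at (9.3, 4.4) in frame 1 and (12.2, 11.2) in frame 2.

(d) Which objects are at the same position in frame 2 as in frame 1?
the green star, the blue square, the red hexagon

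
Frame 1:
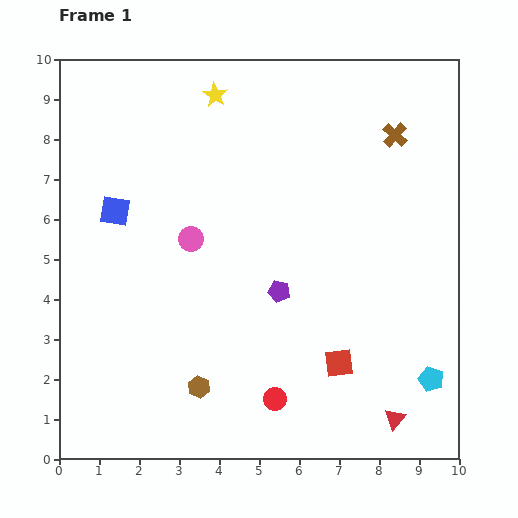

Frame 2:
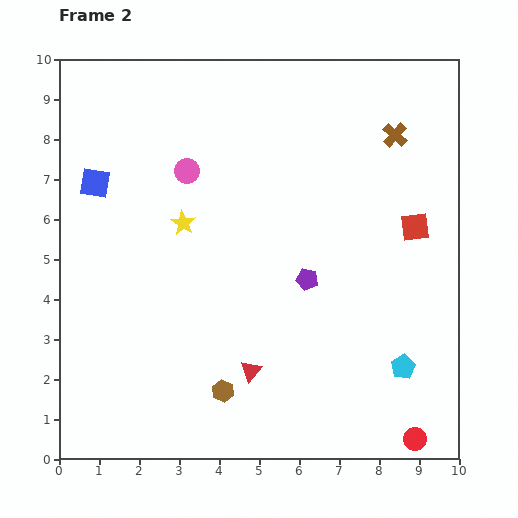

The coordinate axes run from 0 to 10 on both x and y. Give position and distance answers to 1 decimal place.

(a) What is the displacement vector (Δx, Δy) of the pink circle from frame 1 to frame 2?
(-0.1, 1.7)

The pink circle was at (3.3, 5.5) in frame 1 and (3.2, 7.2) in frame 2.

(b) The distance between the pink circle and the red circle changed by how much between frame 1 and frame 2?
+4.3

Distance in frame 1: 4.5. Distance in frame 2: 8.8.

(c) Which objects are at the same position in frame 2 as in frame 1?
the brown cross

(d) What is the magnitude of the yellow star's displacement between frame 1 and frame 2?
3.3

The yellow star moved from (3.9, 9.1) to (3.1, 5.9), a distance of √(0.8² + 3.2²) ≈ 3.3.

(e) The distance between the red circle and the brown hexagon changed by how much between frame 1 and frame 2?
+3.0

Distance in frame 1: 1.9. Distance in frame 2: 4.9.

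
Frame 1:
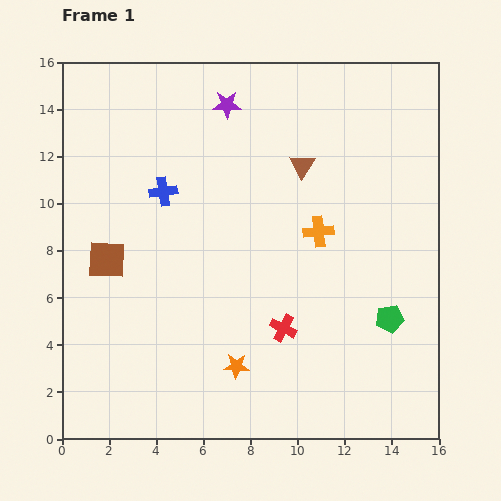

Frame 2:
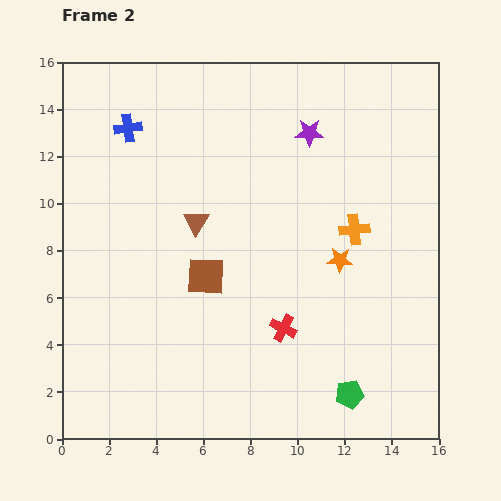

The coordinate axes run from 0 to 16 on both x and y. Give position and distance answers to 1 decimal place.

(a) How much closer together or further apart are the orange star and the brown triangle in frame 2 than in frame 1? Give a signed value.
-2.6

Distance in frame 1: 8.9. Distance in frame 2: 6.3.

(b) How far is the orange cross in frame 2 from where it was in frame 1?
1.5

The orange cross moved from (10.9, 8.8) to (12.4, 8.9), a distance of √(1.5² + 0.1²) ≈ 1.5.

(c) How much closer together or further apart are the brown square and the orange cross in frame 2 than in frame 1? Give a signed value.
-2.5

Distance in frame 1: 9.1. Distance in frame 2: 6.6.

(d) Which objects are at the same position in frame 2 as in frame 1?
the red cross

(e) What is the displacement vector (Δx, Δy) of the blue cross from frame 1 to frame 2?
(-1.5, 2.7)

The blue cross was at (4.3, 10.5) in frame 1 and (2.8, 13.2) in frame 2.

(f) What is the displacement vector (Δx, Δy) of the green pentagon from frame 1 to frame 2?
(-1.7, -3.2)

The green pentagon was at (13.9, 5.1) in frame 1 and (12.2, 1.9) in frame 2.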